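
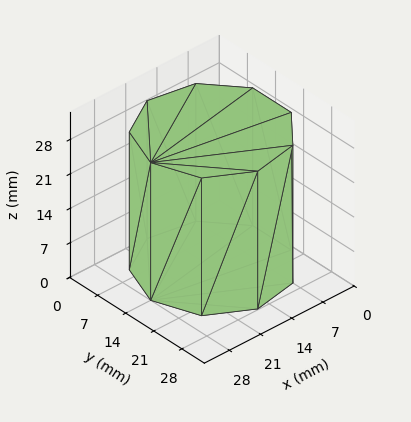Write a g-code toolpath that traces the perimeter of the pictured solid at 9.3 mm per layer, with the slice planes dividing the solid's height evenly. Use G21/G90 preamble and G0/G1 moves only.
Reading the render: the shape is a regular 9-sided prism (a cylinder approximated with 9 flat sides), circumscribed radius ≈ 14 mm, height ≈ 28 mm (dimensions read to the nearest mm from the axis ticks). For the g-code, the solid's height is divided into equal slices at the stated Δz and each level perimeter traced with G1 moves after a G0 lift.

; perimeter-only toolpath
G21 ; units = mm
G90 ; absolute positioning
G28 ; home
; layer 1
G0 Z9.3
G0 X28.0 Y14.0
G1 X24.7 Y23.0
G1 X16.4 Y27.8
G1 X7.0 Y26.1
G1 X0.8 Y18.8
G1 X0.8 Y9.2
G1 X7.0 Y1.9
G1 X16.4 Y0.2
G1 X24.7 Y5.0
G1 X28.0 Y14.0
; layer 2
G0 Z18.7
G0 X28.0 Y14.0
G1 X24.7 Y23.0
G1 X16.4 Y27.8
G1 X7.0 Y26.1
G1 X0.8 Y18.8
G1 X0.8 Y9.2
G1 X7.0 Y1.9
G1 X16.4 Y0.2
G1 X24.7 Y5.0
G1 X28.0 Y14.0
; layer 3
G0 Z28.0
G0 X28.0 Y14.0
G1 X24.7 Y23.0
G1 X16.4 Y27.8
G1 X7.0 Y26.1
G1 X0.8 Y18.8
G1 X0.8 Y9.2
G1 X7.0 Y1.9
G1 X16.4 Y0.2
G1 X24.7 Y5.0
G1 X28.0 Y14.0
M2 ; end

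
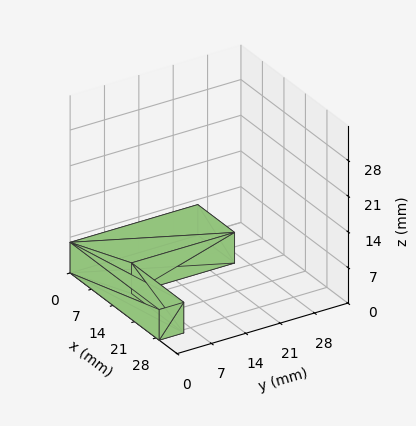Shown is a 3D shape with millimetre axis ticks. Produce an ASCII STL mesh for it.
Reading the render: the shape is an L-shaped prism: outer 29 × 26 mm, arm thicknesses ≈ 5 mm (horizontal) and 12 mm (vertical), extruded 6 mm in z (dimensions read to the nearest mm from the axis ticks). For the STL, each face is triangulated and given an outward normal.

solid part
  facet normal 0.0000 0.0000 -1.0000
    outer loop
      vertex 29.000 5.000 0.000
      vertex 29.000 0.000 0.000
      vertex 0.000 0.000 0.000
    endloop
  endfacet
  facet normal 0.0000 0.0000 -1.0000
    outer loop
      vertex 12.000 5.000 0.000
      vertex 29.000 5.000 0.000
      vertex 0.000 0.000 0.000
    endloop
  endfacet
  facet normal 0.0000 0.0000 -1.0000
    outer loop
      vertex 12.000 26.000 0.000
      vertex 12.000 5.000 0.000
      vertex 0.000 0.000 0.000
    endloop
  endfacet
  facet normal 0.0000 0.0000 -1.0000
    outer loop
      vertex 0.000 26.000 0.000
      vertex 12.000 26.000 0.000
      vertex 0.000 0.000 0.000
    endloop
  endfacet
  facet normal 0.0000 0.0000 1.0000
    outer loop
      vertex 0.000 0.000 6.000
      vertex 29.000 0.000 6.000
      vertex 29.000 5.000 6.000
    endloop
  endfacet
  facet normal 0.0000 0.0000 1.0000
    outer loop
      vertex 0.000 0.000 6.000
      vertex 29.000 5.000 6.000
      vertex 12.000 5.000 6.000
    endloop
  endfacet
  facet normal 0.0000 0.0000 1.0000
    outer loop
      vertex 0.000 0.000 6.000
      vertex 12.000 5.000 6.000
      vertex 12.000 26.000 6.000
    endloop
  endfacet
  facet normal 0.0000 0.0000 1.0000
    outer loop
      vertex 0.000 0.000 6.000
      vertex 12.000 26.000 6.000
      vertex 0.000 26.000 6.000
    endloop
  endfacet
  facet normal 0.0000 -1.0000 0.0000
    outer loop
      vertex 0.000 0.000 0.000
      vertex 29.000 0.000 0.000
      vertex 29.000 0.000 6.000
    endloop
  endfacet
  facet normal 0.0000 -1.0000 0.0000
    outer loop
      vertex 0.000 0.000 0.000
      vertex 29.000 0.000 6.000
      vertex 0.000 0.000 6.000
    endloop
  endfacet
  facet normal 1.0000 0.0000 0.0000
    outer loop
      vertex 29.000 0.000 0.000
      vertex 29.000 5.000 0.000
      vertex 29.000 5.000 6.000
    endloop
  endfacet
  facet normal 1.0000 0.0000 0.0000
    outer loop
      vertex 29.000 0.000 0.000
      vertex 29.000 5.000 6.000
      vertex 29.000 0.000 6.000
    endloop
  endfacet
  facet normal 0.0000 1.0000 0.0000
    outer loop
      vertex 29.000 5.000 0.000
      vertex 12.000 5.000 0.000
      vertex 12.000 5.000 6.000
    endloop
  endfacet
  facet normal 0.0000 1.0000 0.0000
    outer loop
      vertex 29.000 5.000 0.000
      vertex 12.000 5.000 6.000
      vertex 29.000 5.000 6.000
    endloop
  endfacet
  facet normal 1.0000 0.0000 0.0000
    outer loop
      vertex 12.000 5.000 0.000
      vertex 12.000 26.000 0.000
      vertex 12.000 26.000 6.000
    endloop
  endfacet
  facet normal 1.0000 0.0000 0.0000
    outer loop
      vertex 12.000 5.000 0.000
      vertex 12.000 26.000 6.000
      vertex 12.000 5.000 6.000
    endloop
  endfacet
  facet normal 0.0000 1.0000 0.0000
    outer loop
      vertex 12.000 26.000 0.000
      vertex 0.000 26.000 0.000
      vertex 0.000 26.000 6.000
    endloop
  endfacet
  facet normal 0.0000 1.0000 0.0000
    outer loop
      vertex 12.000 26.000 0.000
      vertex 0.000 26.000 6.000
      vertex 12.000 26.000 6.000
    endloop
  endfacet
  facet normal -1.0000 0.0000 0.0000
    outer loop
      vertex 0.000 26.000 0.000
      vertex 0.000 0.000 0.000
      vertex 0.000 0.000 6.000
    endloop
  endfacet
  facet normal -1.0000 0.0000 0.0000
    outer loop
      vertex 0.000 26.000 0.000
      vertex 0.000 0.000 6.000
      vertex 0.000 26.000 6.000
    endloop
  endfacet
endsolid part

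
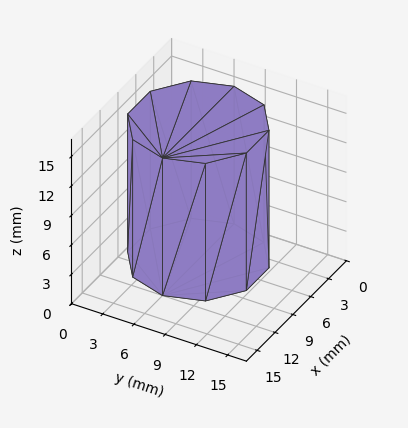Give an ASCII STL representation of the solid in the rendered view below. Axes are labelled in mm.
Reading the render: the shape is a regular 10-sided prism (a cylinder approximated with 10 flat sides), circumscribed radius ≈ 6 mm, height ≈ 14 mm (dimensions read to the nearest mm from the axis ticks). For the STL, each face is triangulated and given an outward normal.

solid part
  facet normal 0.0000 0.0000 -1.0000
    outer loop
      vertex 7.9 11.7 0.0
      vertex 10.9 9.5 0.0
      vertex 12.0 6.0 0.0
    endloop
  endfacet
  facet normal 0.0000 0.0000 -1.0000
    outer loop
      vertex 4.1 11.7 0.0
      vertex 7.9 11.7 0.0
      vertex 12.0 6.0 0.0
    endloop
  endfacet
  facet normal 0.0000 0.0000 -1.0000
    outer loop
      vertex 1.1 9.5 0.0
      vertex 4.1 11.7 0.0
      vertex 12.0 6.0 0.0
    endloop
  endfacet
  facet normal 0.0000 0.0000 -1.0000
    outer loop
      vertex 0.0 6.0 0.0
      vertex 1.1 9.5 0.0
      vertex 12.0 6.0 0.0
    endloop
  endfacet
  facet normal 0.0000 0.0000 -1.0000
    outer loop
      vertex 1.1 2.5 0.0
      vertex 0.0 6.0 0.0
      vertex 12.0 6.0 0.0
    endloop
  endfacet
  facet normal 0.0000 0.0000 -1.0000
    outer loop
      vertex 4.1 0.3 0.0
      vertex 1.1 2.5 0.0
      vertex 12.0 6.0 0.0
    endloop
  endfacet
  facet normal 0.0000 0.0000 -1.0000
    outer loop
      vertex 7.9 0.3 0.0
      vertex 4.1 0.3 0.0
      vertex 12.0 6.0 0.0
    endloop
  endfacet
  facet normal 0.0000 0.0000 -1.0000
    outer loop
      vertex 10.9 2.5 0.0
      vertex 7.9 0.3 0.0
      vertex 12.0 6.0 0.0
    endloop
  endfacet
  facet normal 0.0000 0.0000 1.0000
    outer loop
      vertex 12.0 6.0 14.0
      vertex 10.9 9.5 14.0
      vertex 7.9 11.7 14.0
    endloop
  endfacet
  facet normal 0.0000 0.0000 1.0000
    outer loop
      vertex 12.0 6.0 14.0
      vertex 7.9 11.7 14.0
      vertex 4.1 11.7 14.0
    endloop
  endfacet
  facet normal 0.0000 0.0000 1.0000
    outer loop
      vertex 12.0 6.0 14.0
      vertex 4.1 11.7 14.0
      vertex 1.1 9.5 14.0
    endloop
  endfacet
  facet normal 0.0000 0.0000 1.0000
    outer loop
      vertex 12.0 6.0 14.0
      vertex 1.1 9.5 14.0
      vertex 0.0 6.0 14.0
    endloop
  endfacet
  facet normal 0.0000 0.0000 1.0000
    outer loop
      vertex 12.0 6.0 14.0
      vertex 0.0 6.0 14.0
      vertex 1.1 2.5 14.0
    endloop
  endfacet
  facet normal 0.0000 0.0000 1.0000
    outer loop
      vertex 12.0 6.0 14.0
      vertex 1.1 2.5 14.0
      vertex 4.1 0.3 14.0
    endloop
  endfacet
  facet normal 0.0000 0.0000 1.0000
    outer loop
      vertex 12.0 6.0 14.0
      vertex 4.1 0.3 14.0
      vertex 7.9 0.3 14.0
    endloop
  endfacet
  facet normal 0.0000 0.0000 1.0000
    outer loop
      vertex 12.0 6.0 14.0
      vertex 7.9 0.3 14.0
      vertex 10.9 2.5 14.0
    endloop
  endfacet
  facet normal 0.9540 0.2998 0.0000
    outer loop
      vertex 12.0 6.0 0.0
      vertex 10.9 9.5 0.0
      vertex 10.9 9.5 14.0
    endloop
  endfacet
  facet normal 0.9540 0.2998 0.0000
    outer loop
      vertex 12.0 6.0 0.0
      vertex 10.9 9.5 14.0
      vertex 12.0 6.0 14.0
    endloop
  endfacet
  facet normal 0.5914 0.8064 0.0000
    outer loop
      vertex 10.9 9.5 0.0
      vertex 7.9 11.7 0.0
      vertex 7.9 11.7 14.0
    endloop
  endfacet
  facet normal 0.5914 0.8064 0.0000
    outer loop
      vertex 10.9 9.5 0.0
      vertex 7.9 11.7 14.0
      vertex 10.9 9.5 14.0
    endloop
  endfacet
  facet normal 0.0000 1.0000 0.0000
    outer loop
      vertex 7.9 11.7 0.0
      vertex 4.1 11.7 0.0
      vertex 4.1 11.7 14.0
    endloop
  endfacet
  facet normal 0.0000 1.0000 0.0000
    outer loop
      vertex 7.9 11.7 0.0
      vertex 4.1 11.7 14.0
      vertex 7.9 11.7 14.0
    endloop
  endfacet
  facet normal -0.5914 0.8064 0.0000
    outer loop
      vertex 4.1 11.7 0.0
      vertex 1.1 9.5 0.0
      vertex 1.1 9.5 14.0
    endloop
  endfacet
  facet normal -0.5914 0.8064 0.0000
    outer loop
      vertex 4.1 11.7 0.0
      vertex 1.1 9.5 14.0
      vertex 4.1 11.7 14.0
    endloop
  endfacet
  facet normal -0.9540 0.2998 0.0000
    outer loop
      vertex 1.1 9.5 0.0
      vertex 0.0 6.0 0.0
      vertex 0.0 6.0 14.0
    endloop
  endfacet
  facet normal -0.9540 0.2998 0.0000
    outer loop
      vertex 1.1 9.5 0.0
      vertex 0.0 6.0 14.0
      vertex 1.1 9.5 14.0
    endloop
  endfacet
  facet normal -0.9540 -0.2998 0.0000
    outer loop
      vertex 0.0 6.0 0.0
      vertex 1.1 2.5 0.0
      vertex 1.1 2.5 14.0
    endloop
  endfacet
  facet normal -0.9540 -0.2998 0.0000
    outer loop
      vertex 0.0 6.0 0.0
      vertex 1.1 2.5 14.0
      vertex 0.0 6.0 14.0
    endloop
  endfacet
  facet normal -0.5914 -0.8064 0.0000
    outer loop
      vertex 1.1 2.5 0.0
      vertex 4.1 0.3 0.0
      vertex 4.1 0.3 14.0
    endloop
  endfacet
  facet normal -0.5914 -0.8064 0.0000
    outer loop
      vertex 1.1 2.5 0.0
      vertex 4.1 0.3 14.0
      vertex 1.1 2.5 14.0
    endloop
  endfacet
  facet normal 0.0000 -1.0000 0.0000
    outer loop
      vertex 4.1 0.3 0.0
      vertex 7.9 0.3 0.0
      vertex 7.9 0.3 14.0
    endloop
  endfacet
  facet normal 0.0000 -1.0000 0.0000
    outer loop
      vertex 4.1 0.3 0.0
      vertex 7.9 0.3 14.0
      vertex 4.1 0.3 14.0
    endloop
  endfacet
  facet normal 0.5914 -0.8064 0.0000
    outer loop
      vertex 7.9 0.3 0.0
      vertex 10.9 2.5 0.0
      vertex 10.9 2.5 14.0
    endloop
  endfacet
  facet normal 0.5914 -0.8064 0.0000
    outer loop
      vertex 7.9 0.3 0.0
      vertex 10.9 2.5 14.0
      vertex 7.9 0.3 14.0
    endloop
  endfacet
  facet normal 0.9540 -0.2998 0.0000
    outer loop
      vertex 10.9 2.5 0.0
      vertex 12.0 6.0 0.0
      vertex 12.0 6.0 14.0
    endloop
  endfacet
  facet normal 0.9540 -0.2998 0.0000
    outer loop
      vertex 10.9 2.5 0.0
      vertex 12.0 6.0 14.0
      vertex 10.9 2.5 14.0
    endloop
  endfacet
endsolid part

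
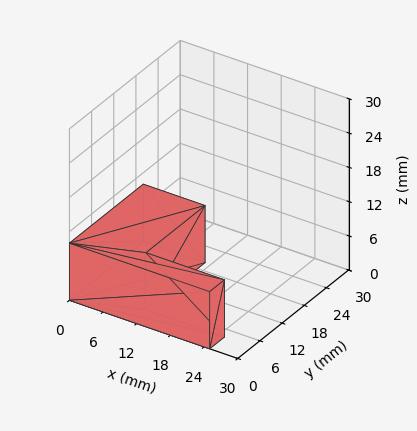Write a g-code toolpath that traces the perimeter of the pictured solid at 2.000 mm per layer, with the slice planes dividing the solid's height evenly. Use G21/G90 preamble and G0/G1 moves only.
Reading the render: the shape is an L-shaped prism: outer 25 × 20 mm, arm thicknesses ≈ 4 mm (horizontal) and 11 mm (vertical), extruded 10 mm in z (dimensions read to the nearest mm from the axis ticks). For the g-code, the solid's height is divided into equal slices at the stated Δz and each level perimeter traced with G1 moves after a G0 lift.

; perimeter-only toolpath
G21 ; units = mm
G90 ; absolute positioning
G28 ; home
; layer 1
G0 Z2.000
G0 X0.000 Y0.000
G1 X25.000 Y0.000
G1 X25.000 Y4.000
G1 X11.000 Y4.000
G1 X11.000 Y20.000
G1 X0.000 Y20.000
G1 X0.000 Y0.000
; layer 2
G0 Z4.000
G0 X0.000 Y0.000
G1 X25.000 Y0.000
G1 X25.000 Y4.000
G1 X11.000 Y4.000
G1 X11.000 Y20.000
G1 X0.000 Y20.000
G1 X0.000 Y0.000
; layer 3
G0 Z6.000
G0 X0.000 Y0.000
G1 X25.000 Y0.000
G1 X25.000 Y4.000
G1 X11.000 Y4.000
G1 X11.000 Y20.000
G1 X0.000 Y20.000
G1 X0.000 Y0.000
; layer 4
G0 Z8.000
G0 X0.000 Y0.000
G1 X25.000 Y0.000
G1 X25.000 Y4.000
G1 X11.000 Y4.000
G1 X11.000 Y20.000
G1 X0.000 Y20.000
G1 X0.000 Y0.000
; layer 5
G0 Z10.000
G0 X0.000 Y0.000
G1 X25.000 Y0.000
G1 X25.000 Y4.000
G1 X11.000 Y4.000
G1 X11.000 Y20.000
G1 X0.000 Y20.000
G1 X0.000 Y0.000
M2 ; end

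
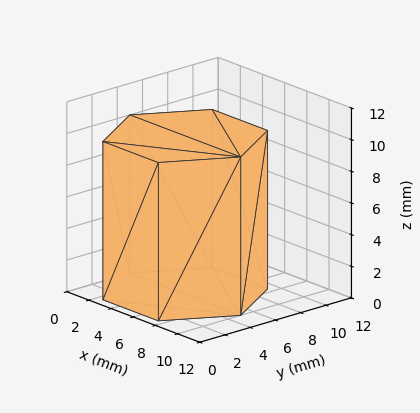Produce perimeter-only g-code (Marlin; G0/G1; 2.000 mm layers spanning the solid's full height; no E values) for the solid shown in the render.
Reading the render: the shape is a regular 6-sided prism (a cylinder approximated with 6 flat sides), circumscribed radius ≈ 5 mm, height ≈ 10 mm (dimensions read to the nearest mm from the axis ticks). For the g-code, the solid's height is divided into equal slices at the stated Δz and each level perimeter traced with G1 moves after a G0 lift.

; perimeter-only toolpath
G21 ; units = mm
G90 ; absolute positioning
G28 ; home
; layer 1
G0 Z2.000
G0 X10.000 Y5.000
G1 X7.500 Y9.330
G1 X2.500 Y9.330
G1 X0.000 Y5.000
G1 X2.500 Y0.670
G1 X7.500 Y0.670
G1 X10.000 Y5.000
; layer 2
G0 Z4.000
G0 X10.000 Y5.000
G1 X7.500 Y9.330
G1 X2.500 Y9.330
G1 X0.000 Y5.000
G1 X2.500 Y0.670
G1 X7.500 Y0.670
G1 X10.000 Y5.000
; layer 3
G0 Z6.000
G0 X10.000 Y5.000
G1 X7.500 Y9.330
G1 X2.500 Y9.330
G1 X0.000 Y5.000
G1 X2.500 Y0.670
G1 X7.500 Y0.670
G1 X10.000 Y5.000
; layer 4
G0 Z8.000
G0 X10.000 Y5.000
G1 X7.500 Y9.330
G1 X2.500 Y9.330
G1 X0.000 Y5.000
G1 X2.500 Y0.670
G1 X7.500 Y0.670
G1 X10.000 Y5.000
; layer 5
G0 Z10.000
G0 X10.000 Y5.000
G1 X7.500 Y9.330
G1 X2.500 Y9.330
G1 X0.000 Y5.000
G1 X2.500 Y0.670
G1 X7.500 Y0.670
G1 X10.000 Y5.000
M2 ; end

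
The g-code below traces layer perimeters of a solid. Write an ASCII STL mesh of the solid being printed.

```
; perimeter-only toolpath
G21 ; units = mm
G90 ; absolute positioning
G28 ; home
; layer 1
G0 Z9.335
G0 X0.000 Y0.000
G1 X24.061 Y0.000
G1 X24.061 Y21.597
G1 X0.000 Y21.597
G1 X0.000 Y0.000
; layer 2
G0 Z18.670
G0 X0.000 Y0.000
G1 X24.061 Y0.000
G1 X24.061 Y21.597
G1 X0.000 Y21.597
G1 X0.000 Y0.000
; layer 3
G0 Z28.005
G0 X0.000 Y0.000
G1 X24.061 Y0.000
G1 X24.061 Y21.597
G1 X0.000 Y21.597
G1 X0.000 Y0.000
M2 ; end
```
solid part
  facet normal 0.0000 0.0000 -1.0000
    outer loop
      vertex 24.061 21.597 0.000
      vertex 24.061 0.000 0.000
      vertex 0.000 0.000 0.000
    endloop
  endfacet
  facet normal 0.0000 0.0000 -1.0000
    outer loop
      vertex 0.000 21.597 0.000
      vertex 24.061 21.597 0.000
      vertex 0.000 0.000 0.000
    endloop
  endfacet
  facet normal 0.0000 0.0000 1.0000
    outer loop
      vertex 0.000 0.000 28.005
      vertex 24.061 0.000 28.005
      vertex 24.061 21.597 28.005
    endloop
  endfacet
  facet normal 0.0000 0.0000 1.0000
    outer loop
      vertex 0.000 0.000 28.005
      vertex 24.061 21.597 28.005
      vertex 0.000 21.597 28.005
    endloop
  endfacet
  facet normal 0.0000 -1.0000 0.0000
    outer loop
      vertex 0.000 0.000 0.000
      vertex 24.061 0.000 0.000
      vertex 24.061 0.000 28.005
    endloop
  endfacet
  facet normal 0.0000 -1.0000 0.0000
    outer loop
      vertex 0.000 0.000 0.000
      vertex 24.061 0.000 28.005
      vertex 0.000 0.000 28.005
    endloop
  endfacet
  facet normal 0.0000 1.0000 0.0000
    outer loop
      vertex 24.061 21.597 28.005
      vertex 24.061 21.597 0.000
      vertex 0.000 21.597 0.000
    endloop
  endfacet
  facet normal 0.0000 1.0000 0.0000
    outer loop
      vertex 0.000 21.597 28.005
      vertex 24.061 21.597 28.005
      vertex 0.000 21.597 0.000
    endloop
  endfacet
  facet normal -1.0000 0.0000 0.0000
    outer loop
      vertex 0.000 21.597 28.005
      vertex 0.000 21.597 0.000
      vertex 0.000 0.000 0.000
    endloop
  endfacet
  facet normal -1.0000 0.0000 0.0000
    outer loop
      vertex 0.000 0.000 28.005
      vertex 0.000 21.597 28.005
      vertex 0.000 0.000 0.000
    endloop
  endfacet
  facet normal 1.0000 0.0000 0.0000
    outer loop
      vertex 24.061 0.000 0.000
      vertex 24.061 21.597 0.000
      vertex 24.061 21.597 28.005
    endloop
  endfacet
  facet normal 1.0000 0.0000 0.0000
    outer loop
      vertex 24.061 0.000 0.000
      vertex 24.061 21.597 28.005
      vertex 24.061 0.000 28.005
    endloop
  endfacet
endsolid part

The G0 Z moves step by Δz≈9.335 mm. Every layer's G1 loop is the same polygon, so the solid is a straight extrusion of it from z=0 to z≈28. Closing with flat bottom and top caps and triangulating gives 12 facets — a rectangular box, roughly 24.1 × 21.6 mm footprint and 28 mm tall.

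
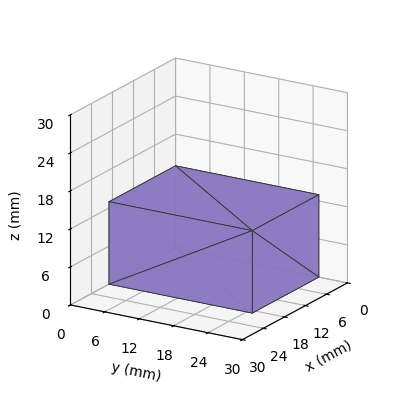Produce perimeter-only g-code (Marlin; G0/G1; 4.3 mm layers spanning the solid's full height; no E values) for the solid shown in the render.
Reading the render: the shape is a rectangular box, roughly 19 × 25 mm footprint and 13 mm tall (dimensions read to the nearest mm from the axis ticks). For the g-code, the solid's height is divided into equal slices at the stated Δz and each level perimeter traced with G1 moves after a G0 lift.

; perimeter-only toolpath
G21 ; units = mm
G90 ; absolute positioning
G28 ; home
; layer 1
G0 Z4.3
G0 X0.0 Y0.0
G1 X19.0 Y0.0
G1 X19.0 Y25.0
G1 X0.0 Y25.0
G1 X0.0 Y0.0
; layer 2
G0 Z8.7
G0 X0.0 Y0.0
G1 X19.0 Y0.0
G1 X19.0 Y25.0
G1 X0.0 Y25.0
G1 X0.0 Y0.0
; layer 3
G0 Z13.0
G0 X0.0 Y0.0
G1 X19.0 Y0.0
G1 X19.0 Y25.0
G1 X0.0 Y25.0
G1 X0.0 Y0.0
M2 ; end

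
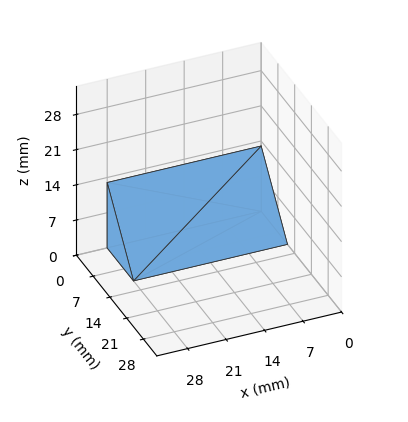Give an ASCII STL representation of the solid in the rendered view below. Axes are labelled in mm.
Reading the render: the shape is a wedge (ramp): 28 × 11 mm base, rising to 13 mm along the y=0 edge and sloping linearly to z=0 at y=11 (dimensions read to the nearest mm from the axis ticks). For the STL, each face is triangulated and given an outward normal.

solid part
  facet normal 0.0000 0.0000 -1.0000
    outer loop
      vertex 28.0 11.0 0.0
      vertex 28.0 0.0 0.0
      vertex 0.0 0.0 0.0
    endloop
  endfacet
  facet normal 0.0000 0.0000 -1.0000
    outer loop
      vertex 0.0 11.0 0.0
      vertex 28.0 11.0 0.0
      vertex 0.0 0.0 0.0
    endloop
  endfacet
  facet normal 0.0000 -1.0000 0.0000
    outer loop
      vertex 0.0 0.0 0.0
      vertex 28.0 0.0 0.0
      vertex 28.0 0.0 13.0
    endloop
  endfacet
  facet normal 0.0000 -1.0000 0.0000
    outer loop
      vertex 0.0 0.0 0.0
      vertex 28.0 0.0 13.0
      vertex 0.0 0.0 13.0
    endloop
  endfacet
  facet normal 0.0000 0.7634 0.6459
    outer loop
      vertex 0.0 0.0 13.0
      vertex 28.0 0.0 13.0
      vertex 28.0 11.0 0.0
    endloop
  endfacet
  facet normal 0.0000 0.7634 0.6459
    outer loop
      vertex 0.0 0.0 13.0
      vertex 28.0 11.0 0.0
      vertex 0.0 11.0 0.0
    endloop
  endfacet
  facet normal -1.0000 0.0000 0.0000
    outer loop
      vertex 0.0 0.0 13.0
      vertex 0.0 11.0 0.0
      vertex 0.0 0.0 0.0
    endloop
  endfacet
  facet normal 1.0000 0.0000 0.0000
    outer loop
      vertex 28.0 0.0 0.0
      vertex 28.0 11.0 0.0
      vertex 28.0 0.0 13.0
    endloop
  endfacet
endsolid part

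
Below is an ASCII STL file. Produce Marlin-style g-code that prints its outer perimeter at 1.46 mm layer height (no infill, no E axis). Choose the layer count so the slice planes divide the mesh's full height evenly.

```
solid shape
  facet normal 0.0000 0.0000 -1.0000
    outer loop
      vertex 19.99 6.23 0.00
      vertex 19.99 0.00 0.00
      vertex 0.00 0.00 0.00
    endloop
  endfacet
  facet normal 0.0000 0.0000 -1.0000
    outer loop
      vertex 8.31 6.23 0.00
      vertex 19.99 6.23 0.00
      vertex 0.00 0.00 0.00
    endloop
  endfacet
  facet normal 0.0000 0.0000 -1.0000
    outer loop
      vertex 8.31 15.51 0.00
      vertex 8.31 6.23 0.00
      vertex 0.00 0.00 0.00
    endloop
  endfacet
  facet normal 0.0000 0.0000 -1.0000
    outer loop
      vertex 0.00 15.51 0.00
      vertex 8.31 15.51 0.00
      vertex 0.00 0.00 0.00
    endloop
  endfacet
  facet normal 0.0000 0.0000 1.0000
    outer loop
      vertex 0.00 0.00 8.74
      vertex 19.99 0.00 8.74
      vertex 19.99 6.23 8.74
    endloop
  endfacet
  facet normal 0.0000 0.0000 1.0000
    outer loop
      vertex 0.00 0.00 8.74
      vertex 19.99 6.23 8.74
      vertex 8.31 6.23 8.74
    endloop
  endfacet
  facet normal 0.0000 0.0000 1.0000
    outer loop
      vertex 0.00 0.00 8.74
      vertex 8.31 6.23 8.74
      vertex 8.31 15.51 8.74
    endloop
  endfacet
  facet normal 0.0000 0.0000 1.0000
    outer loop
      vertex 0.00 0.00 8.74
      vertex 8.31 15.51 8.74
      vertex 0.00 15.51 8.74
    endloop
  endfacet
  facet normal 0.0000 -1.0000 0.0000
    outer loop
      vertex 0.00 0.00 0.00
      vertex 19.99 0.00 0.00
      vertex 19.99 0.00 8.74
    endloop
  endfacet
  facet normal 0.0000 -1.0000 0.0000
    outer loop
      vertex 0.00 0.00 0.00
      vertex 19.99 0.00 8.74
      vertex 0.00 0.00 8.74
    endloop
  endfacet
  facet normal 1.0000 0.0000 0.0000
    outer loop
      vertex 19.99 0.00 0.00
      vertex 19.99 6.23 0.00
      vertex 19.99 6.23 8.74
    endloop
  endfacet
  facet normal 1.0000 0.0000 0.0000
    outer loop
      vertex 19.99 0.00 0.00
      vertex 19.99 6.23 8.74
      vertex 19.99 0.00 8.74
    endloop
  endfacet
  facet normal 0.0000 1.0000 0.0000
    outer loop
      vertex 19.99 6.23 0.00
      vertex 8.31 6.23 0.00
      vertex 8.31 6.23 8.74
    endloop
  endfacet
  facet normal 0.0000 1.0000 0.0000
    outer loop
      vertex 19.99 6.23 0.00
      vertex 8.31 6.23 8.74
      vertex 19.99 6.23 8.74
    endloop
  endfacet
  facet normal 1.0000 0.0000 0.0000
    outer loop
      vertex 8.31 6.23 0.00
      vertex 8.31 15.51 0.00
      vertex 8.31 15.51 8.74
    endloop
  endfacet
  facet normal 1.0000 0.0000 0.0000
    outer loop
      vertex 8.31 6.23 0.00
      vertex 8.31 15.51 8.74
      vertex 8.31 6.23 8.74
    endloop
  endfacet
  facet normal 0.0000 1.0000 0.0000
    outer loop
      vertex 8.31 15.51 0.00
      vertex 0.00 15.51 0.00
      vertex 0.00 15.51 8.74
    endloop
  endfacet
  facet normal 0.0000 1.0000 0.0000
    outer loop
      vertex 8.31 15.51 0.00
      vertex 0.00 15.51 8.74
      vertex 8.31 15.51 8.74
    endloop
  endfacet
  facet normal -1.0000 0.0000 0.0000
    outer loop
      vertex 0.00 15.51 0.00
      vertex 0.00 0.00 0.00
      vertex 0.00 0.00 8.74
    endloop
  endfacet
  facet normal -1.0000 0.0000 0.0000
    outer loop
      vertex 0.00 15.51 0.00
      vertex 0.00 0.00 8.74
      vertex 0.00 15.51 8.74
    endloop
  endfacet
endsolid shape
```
; perimeter-only toolpath
G21 ; units = mm
G90 ; absolute positioning
G28 ; home
; layer 1
G0 Z1.46
G0 X0.00 Y0.00
G1 X19.99 Y0.00
G1 X19.99 Y6.23
G1 X8.31 Y6.23
G1 X8.31 Y15.51
G1 X0.00 Y15.51
G1 X0.00 Y0.00
; layer 2
G0 Z2.91
G0 X0.00 Y0.00
G1 X19.99 Y0.00
G1 X19.99 Y6.23
G1 X8.31 Y6.23
G1 X8.31 Y15.51
G1 X0.00 Y15.51
G1 X0.00 Y0.00
; layer 3
G0 Z4.37
G0 X0.00 Y0.00
G1 X19.99 Y0.00
G1 X19.99 Y6.23
G1 X8.31 Y6.23
G1 X8.31 Y15.51
G1 X0.00 Y15.51
G1 X0.00 Y0.00
; layer 4
G0 Z5.83
G0 X0.00 Y0.00
G1 X19.99 Y0.00
G1 X19.99 Y6.23
G1 X8.31 Y6.23
G1 X8.31 Y15.51
G1 X0.00 Y15.51
G1 X0.00 Y0.00
; layer 5
G0 Z7.28
G0 X0.00 Y0.00
G1 X19.99 Y0.00
G1 X19.99 Y6.23
G1 X8.31 Y6.23
G1 X8.31 Y15.51
G1 X0.00 Y15.51
G1 X0.00 Y0.00
; layer 6
G0 Z8.74
G0 X0.00 Y0.00
G1 X19.99 Y0.00
G1 X19.99 Y6.23
G1 X8.31 Y6.23
G1 X8.31 Y15.51
G1 X0.00 Y15.51
G1 X0.00 Y0.00
M2 ; end

The solid is an L-shaped prism: outer 20 × 15.5 mm, arm thicknesses ≈ 6.23 mm (horizontal) and 8.31 mm (vertical), extruded 8.74 mm in z. Slicing at Δz = 1.46 mm — 6 equal slices spanning the solid's height, so layer i sits at z = i·h/6 — gives 6 non-empty perimeters. Each is a 6-segment closed polygon; G0 lifts to the layer z and rapids to the start vertex, then G1 traces the edges.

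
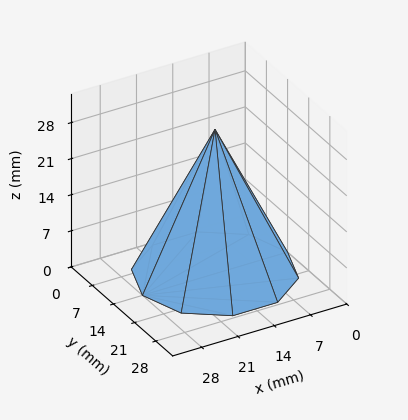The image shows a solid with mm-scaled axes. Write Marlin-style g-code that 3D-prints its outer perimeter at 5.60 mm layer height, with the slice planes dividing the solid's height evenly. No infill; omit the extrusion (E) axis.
Reading the render: the shape is a regular 10-sided pyramid, base circumscribed radius ≈ 14 mm, apex at z ≈ 28 mm (dimensions read to the nearest mm from the axis ticks). For the g-code, the solid's height is divided into equal slices at the stated Δz and each level perimeter traced with G1 moves after a G0 lift.

; perimeter-only toolpath
G21 ; units = mm
G90 ; absolute positioning
G28 ; home
; layer 1
G0 Z5.60
G0 X25.20 Y14.00
G1 X23.06 Y20.58
G1 X17.46 Y24.65
G1 X10.54 Y24.65
G1 X4.94 Y20.58
G1 X2.80 Y14.00
G1 X4.94 Y7.42
G1 X10.54 Y3.35
G1 X17.46 Y3.35
G1 X23.06 Y7.42
G1 X25.20 Y14.00
; layer 2
G0 Z11.20
G0 X22.40 Y14.00
G1 X20.80 Y18.94
G1 X16.60 Y21.99
G1 X11.40 Y21.99
G1 X7.20 Y18.94
G1 X5.60 Y14.00
G1 X7.20 Y9.06
G1 X11.40 Y6.01
G1 X16.60 Y6.01
G1 X20.80 Y9.06
G1 X22.40 Y14.00
; layer 3
G0 Z16.80
G0 X19.60 Y14.00
G1 X18.53 Y17.29
G1 X15.73 Y19.32
G1 X12.27 Y19.32
G1 X9.47 Y17.29
G1 X8.40 Y14.00
G1 X9.47 Y10.71
G1 X12.27 Y8.68
G1 X15.73 Y8.68
G1 X18.53 Y10.71
G1 X19.60 Y14.00
; layer 4
G0 Z22.40
G0 X16.80 Y14.00
G1 X16.27 Y15.65
G1 X14.87 Y16.66
G1 X13.13 Y16.66
G1 X11.73 Y15.65
G1 X11.20 Y14.00
G1 X11.73 Y12.35
G1 X13.13 Y11.34
G1 X14.87 Y11.34
G1 X16.27 Y12.35
G1 X16.80 Y14.00
M2 ; end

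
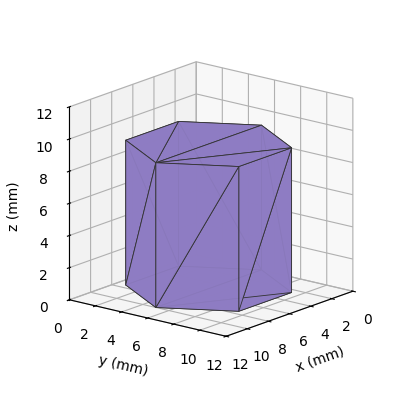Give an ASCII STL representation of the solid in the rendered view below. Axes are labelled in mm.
Reading the render: the shape is a regular 6-sided prism (a cylinder approximated with 6 flat sides), circumscribed radius ≈ 5 mm, height ≈ 9 mm (dimensions read to the nearest mm from the axis ticks). For the STL, each face is triangulated and given an outward normal.

solid part
  facet normal 0.0000 0.0000 -1.0000
    outer loop
      vertex 2.50 9.33 0.00
      vertex 7.50 9.33 0.00
      vertex 10.00 5.00 0.00
    endloop
  endfacet
  facet normal 0.0000 0.0000 -1.0000
    outer loop
      vertex 0.00 5.00 0.00
      vertex 2.50 9.33 0.00
      vertex 10.00 5.00 0.00
    endloop
  endfacet
  facet normal 0.0000 0.0000 -1.0000
    outer loop
      vertex 2.50 0.67 0.00
      vertex 0.00 5.00 0.00
      vertex 10.00 5.00 0.00
    endloop
  endfacet
  facet normal 0.0000 0.0000 -1.0000
    outer loop
      vertex 7.50 0.67 0.00
      vertex 2.50 0.67 0.00
      vertex 10.00 5.00 0.00
    endloop
  endfacet
  facet normal 0.0000 0.0000 1.0000
    outer loop
      vertex 10.00 5.00 9.00
      vertex 7.50 9.33 9.00
      vertex 2.50 9.33 9.00
    endloop
  endfacet
  facet normal 0.0000 0.0000 1.0000
    outer loop
      vertex 10.00 5.00 9.00
      vertex 2.50 9.33 9.00
      vertex 0.00 5.00 9.00
    endloop
  endfacet
  facet normal 0.0000 0.0000 1.0000
    outer loop
      vertex 10.00 5.00 9.00
      vertex 0.00 5.00 9.00
      vertex 2.50 0.67 9.00
    endloop
  endfacet
  facet normal 0.0000 0.0000 1.0000
    outer loop
      vertex 10.00 5.00 9.00
      vertex 2.50 0.67 9.00
      vertex 7.50 0.67 9.00
    endloop
  endfacet
  facet normal 0.8660 0.5000 0.0000
    outer loop
      vertex 10.00 5.00 0.00
      vertex 7.50 9.33 0.00
      vertex 7.50 9.33 9.00
    endloop
  endfacet
  facet normal 0.8660 0.5000 0.0000
    outer loop
      vertex 10.00 5.00 0.00
      vertex 7.50 9.33 9.00
      vertex 10.00 5.00 9.00
    endloop
  endfacet
  facet normal 0.0000 1.0000 0.0000
    outer loop
      vertex 7.50 9.33 0.00
      vertex 2.50 9.33 0.00
      vertex 2.50 9.33 9.00
    endloop
  endfacet
  facet normal 0.0000 1.0000 0.0000
    outer loop
      vertex 7.50 9.33 0.00
      vertex 2.50 9.33 9.00
      vertex 7.50 9.33 9.00
    endloop
  endfacet
  facet normal -0.8660 0.5000 0.0000
    outer loop
      vertex 2.50 9.33 0.00
      vertex 0.00 5.00 0.00
      vertex 0.00 5.00 9.00
    endloop
  endfacet
  facet normal -0.8660 0.5000 0.0000
    outer loop
      vertex 2.50 9.33 0.00
      vertex 0.00 5.00 9.00
      vertex 2.50 9.33 9.00
    endloop
  endfacet
  facet normal -0.8660 -0.5000 0.0000
    outer loop
      vertex 0.00 5.00 0.00
      vertex 2.50 0.67 0.00
      vertex 2.50 0.67 9.00
    endloop
  endfacet
  facet normal -0.8660 -0.5000 0.0000
    outer loop
      vertex 0.00 5.00 0.00
      vertex 2.50 0.67 9.00
      vertex 0.00 5.00 9.00
    endloop
  endfacet
  facet normal 0.0000 -1.0000 0.0000
    outer loop
      vertex 2.50 0.67 0.00
      vertex 7.50 0.67 0.00
      vertex 7.50 0.67 9.00
    endloop
  endfacet
  facet normal 0.0000 -1.0000 0.0000
    outer loop
      vertex 2.50 0.67 0.00
      vertex 7.50 0.67 9.00
      vertex 2.50 0.67 9.00
    endloop
  endfacet
  facet normal 0.8660 -0.5000 0.0000
    outer loop
      vertex 7.50 0.67 0.00
      vertex 10.00 5.00 0.00
      vertex 10.00 5.00 9.00
    endloop
  endfacet
  facet normal 0.8660 -0.5000 0.0000
    outer loop
      vertex 7.50 0.67 0.00
      vertex 10.00 5.00 9.00
      vertex 7.50 0.67 9.00
    endloop
  endfacet
endsolid part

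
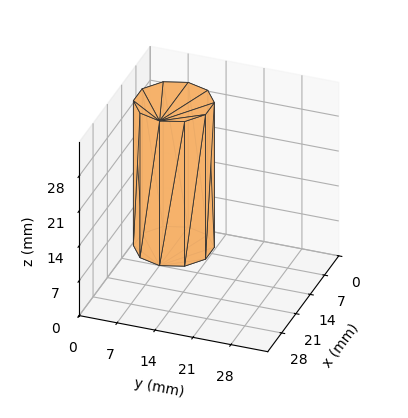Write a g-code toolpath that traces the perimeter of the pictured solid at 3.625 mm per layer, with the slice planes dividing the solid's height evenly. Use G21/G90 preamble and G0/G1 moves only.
Reading the render: the shape is a regular 10-sided prism (a cylinder approximated with 10 flat sides), circumscribed radius ≈ 7 mm, height ≈ 29 mm (dimensions read to the nearest mm from the axis ticks). For the g-code, the solid's height is divided into equal slices at the stated Δz and each level perimeter traced with G1 moves after a G0 lift.

; perimeter-only toolpath
G21 ; units = mm
G90 ; absolute positioning
G28 ; home
; layer 1
G0 Z3.625
G0 X14.000 Y7.000
G1 X12.663 Y11.114
G1 X9.163 Y13.657
G1 X4.837 Y13.657
G1 X1.337 Y11.114
G1 X0.000 Y7.000
G1 X1.337 Y2.886
G1 X4.837 Y0.343
G1 X9.163 Y0.343
G1 X12.663 Y2.886
G1 X14.000 Y7.000
; layer 2
G0 Z7.250
G0 X14.000 Y7.000
G1 X12.663 Y11.114
G1 X9.163 Y13.657
G1 X4.837 Y13.657
G1 X1.337 Y11.114
G1 X0.000 Y7.000
G1 X1.337 Y2.886
G1 X4.837 Y0.343
G1 X9.163 Y0.343
G1 X12.663 Y2.886
G1 X14.000 Y7.000
; layer 3
G0 Z10.875
G0 X14.000 Y7.000
G1 X12.663 Y11.114
G1 X9.163 Y13.657
G1 X4.837 Y13.657
G1 X1.337 Y11.114
G1 X0.000 Y7.000
G1 X1.337 Y2.886
G1 X4.837 Y0.343
G1 X9.163 Y0.343
G1 X12.663 Y2.886
G1 X14.000 Y7.000
; layer 4
G0 Z14.500
G0 X14.000 Y7.000
G1 X12.663 Y11.114
G1 X9.163 Y13.657
G1 X4.837 Y13.657
G1 X1.337 Y11.114
G1 X0.000 Y7.000
G1 X1.337 Y2.886
G1 X4.837 Y0.343
G1 X9.163 Y0.343
G1 X12.663 Y2.886
G1 X14.000 Y7.000
; layer 5
G0 Z18.125
G0 X14.000 Y7.000
G1 X12.663 Y11.114
G1 X9.163 Y13.657
G1 X4.837 Y13.657
G1 X1.337 Y11.114
G1 X0.000 Y7.000
G1 X1.337 Y2.886
G1 X4.837 Y0.343
G1 X9.163 Y0.343
G1 X12.663 Y2.886
G1 X14.000 Y7.000
; layer 6
G0 Z21.750
G0 X14.000 Y7.000
G1 X12.663 Y11.114
G1 X9.163 Y13.657
G1 X4.837 Y13.657
G1 X1.337 Y11.114
G1 X0.000 Y7.000
G1 X1.337 Y2.886
G1 X4.837 Y0.343
G1 X9.163 Y0.343
G1 X12.663 Y2.886
G1 X14.000 Y7.000
; layer 7
G0 Z25.375
G0 X14.000 Y7.000
G1 X12.663 Y11.114
G1 X9.163 Y13.657
G1 X4.837 Y13.657
G1 X1.337 Y11.114
G1 X0.000 Y7.000
G1 X1.337 Y2.886
G1 X4.837 Y0.343
G1 X9.163 Y0.343
G1 X12.663 Y2.886
G1 X14.000 Y7.000
; layer 8
G0 Z29.000
G0 X14.000 Y7.000
G1 X12.663 Y11.114
G1 X9.163 Y13.657
G1 X4.837 Y13.657
G1 X1.337 Y11.114
G1 X0.000 Y7.000
G1 X1.337 Y2.886
G1 X4.837 Y0.343
G1 X9.163 Y0.343
G1 X12.663 Y2.886
G1 X14.000 Y7.000
M2 ; end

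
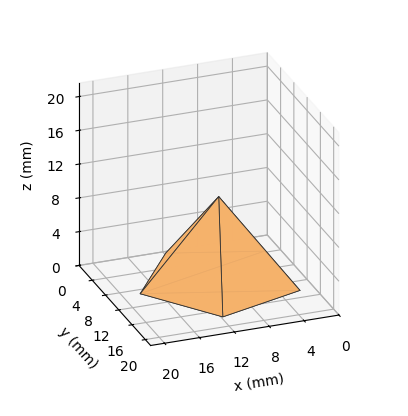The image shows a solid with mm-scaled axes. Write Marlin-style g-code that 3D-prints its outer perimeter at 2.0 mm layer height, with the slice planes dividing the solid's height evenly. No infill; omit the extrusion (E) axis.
Reading the render: the shape is a regular 5-sided pyramid, base circumscribed radius ≈ 9 mm, apex at z ≈ 10 mm (dimensions read to the nearest mm from the axis ticks). For the g-code, the solid's height is divided into equal slices at the stated Δz and each level perimeter traced with G1 moves after a G0 lift.

; perimeter-only toolpath
G21 ; units = mm
G90 ; absolute positioning
G28 ; home
; layer 1
G0 Z2.0
G0 X16.2 Y9.0
G1 X11.2 Y15.9
G1 X3.2 Y13.2
G1 X3.2 Y4.8
G1 X11.2 Y2.1
G1 X16.2 Y9.0
; layer 2
G0 Z4.0
G0 X14.4 Y9.0
G1 X10.7 Y14.2
G1 X4.6 Y12.2
G1 X4.6 Y5.8
G1 X10.7 Y3.8
G1 X14.4 Y9.0
; layer 3
G0 Z6.0
G0 X12.6 Y9.0
G1 X10.1 Y12.4
G1 X6.1 Y11.1
G1 X6.1 Y6.9
G1 X10.1 Y5.6
G1 X12.6 Y9.0
; layer 4
G0 Z8.0
G0 X10.8 Y9.0
G1 X9.6 Y10.7
G1 X7.5 Y10.1
G1 X7.5 Y7.9
G1 X9.6 Y7.3
G1 X10.8 Y9.0
M2 ; end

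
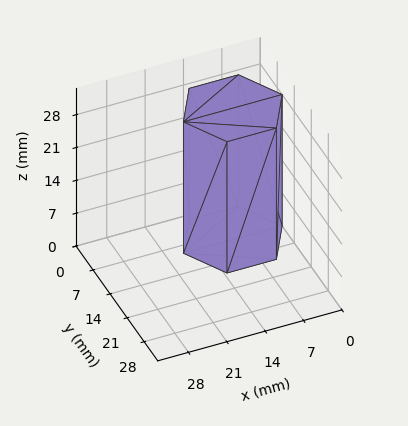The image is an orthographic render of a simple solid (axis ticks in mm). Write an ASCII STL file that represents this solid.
Reading the render: the shape is a regular 6-sided prism (a cylinder approximated with 6 flat sides), circumscribed radius ≈ 9 mm, height ≈ 28 mm (dimensions read to the nearest mm from the axis ticks). For the STL, each face is triangulated and given an outward normal.

solid part
  facet normal 0.0000 0.0000 -1.0000
    outer loop
      vertex 4.50 16.79 0.00
      vertex 13.50 16.79 0.00
      vertex 18.00 9.00 0.00
    endloop
  endfacet
  facet normal 0.0000 0.0000 -1.0000
    outer loop
      vertex 0.00 9.00 0.00
      vertex 4.50 16.79 0.00
      vertex 18.00 9.00 0.00
    endloop
  endfacet
  facet normal 0.0000 0.0000 -1.0000
    outer loop
      vertex 4.50 1.21 0.00
      vertex 0.00 9.00 0.00
      vertex 18.00 9.00 0.00
    endloop
  endfacet
  facet normal 0.0000 0.0000 -1.0000
    outer loop
      vertex 13.50 1.21 0.00
      vertex 4.50 1.21 0.00
      vertex 18.00 9.00 0.00
    endloop
  endfacet
  facet normal 0.0000 0.0000 1.0000
    outer loop
      vertex 18.00 9.00 28.00
      vertex 13.50 16.79 28.00
      vertex 4.50 16.79 28.00
    endloop
  endfacet
  facet normal 0.0000 0.0000 1.0000
    outer loop
      vertex 18.00 9.00 28.00
      vertex 4.50 16.79 28.00
      vertex 0.00 9.00 28.00
    endloop
  endfacet
  facet normal 0.0000 0.0000 1.0000
    outer loop
      vertex 18.00 9.00 28.00
      vertex 0.00 9.00 28.00
      vertex 4.50 1.21 28.00
    endloop
  endfacet
  facet normal 0.0000 0.0000 1.0000
    outer loop
      vertex 18.00 9.00 28.00
      vertex 4.50 1.21 28.00
      vertex 13.50 1.21 28.00
    endloop
  endfacet
  facet normal 0.8659 0.5002 0.0000
    outer loop
      vertex 18.00 9.00 0.00
      vertex 13.50 16.79 0.00
      vertex 13.50 16.79 28.00
    endloop
  endfacet
  facet normal 0.8659 0.5002 0.0000
    outer loop
      vertex 18.00 9.00 0.00
      vertex 13.50 16.79 28.00
      vertex 18.00 9.00 28.00
    endloop
  endfacet
  facet normal 0.0000 1.0000 0.0000
    outer loop
      vertex 13.50 16.79 0.00
      vertex 4.50 16.79 0.00
      vertex 4.50 16.79 28.00
    endloop
  endfacet
  facet normal 0.0000 1.0000 0.0000
    outer loop
      vertex 13.50 16.79 0.00
      vertex 4.50 16.79 28.00
      vertex 13.50 16.79 28.00
    endloop
  endfacet
  facet normal -0.8659 0.5002 0.0000
    outer loop
      vertex 4.50 16.79 0.00
      vertex 0.00 9.00 0.00
      vertex 0.00 9.00 28.00
    endloop
  endfacet
  facet normal -0.8659 0.5002 0.0000
    outer loop
      vertex 4.50 16.79 0.00
      vertex 0.00 9.00 28.00
      vertex 4.50 16.79 28.00
    endloop
  endfacet
  facet normal -0.8659 -0.5002 0.0000
    outer loop
      vertex 0.00 9.00 0.00
      vertex 4.50 1.21 0.00
      vertex 4.50 1.21 28.00
    endloop
  endfacet
  facet normal -0.8659 -0.5002 0.0000
    outer loop
      vertex 0.00 9.00 0.00
      vertex 4.50 1.21 28.00
      vertex 0.00 9.00 28.00
    endloop
  endfacet
  facet normal 0.0000 -1.0000 0.0000
    outer loop
      vertex 4.50 1.21 0.00
      vertex 13.50 1.21 0.00
      vertex 13.50 1.21 28.00
    endloop
  endfacet
  facet normal 0.0000 -1.0000 0.0000
    outer loop
      vertex 4.50 1.21 0.00
      vertex 13.50 1.21 28.00
      vertex 4.50 1.21 28.00
    endloop
  endfacet
  facet normal 0.8659 -0.5002 0.0000
    outer loop
      vertex 13.50 1.21 0.00
      vertex 18.00 9.00 0.00
      vertex 18.00 9.00 28.00
    endloop
  endfacet
  facet normal 0.8659 -0.5002 0.0000
    outer loop
      vertex 13.50 1.21 0.00
      vertex 18.00 9.00 28.00
      vertex 13.50 1.21 28.00
    endloop
  endfacet
endsolid part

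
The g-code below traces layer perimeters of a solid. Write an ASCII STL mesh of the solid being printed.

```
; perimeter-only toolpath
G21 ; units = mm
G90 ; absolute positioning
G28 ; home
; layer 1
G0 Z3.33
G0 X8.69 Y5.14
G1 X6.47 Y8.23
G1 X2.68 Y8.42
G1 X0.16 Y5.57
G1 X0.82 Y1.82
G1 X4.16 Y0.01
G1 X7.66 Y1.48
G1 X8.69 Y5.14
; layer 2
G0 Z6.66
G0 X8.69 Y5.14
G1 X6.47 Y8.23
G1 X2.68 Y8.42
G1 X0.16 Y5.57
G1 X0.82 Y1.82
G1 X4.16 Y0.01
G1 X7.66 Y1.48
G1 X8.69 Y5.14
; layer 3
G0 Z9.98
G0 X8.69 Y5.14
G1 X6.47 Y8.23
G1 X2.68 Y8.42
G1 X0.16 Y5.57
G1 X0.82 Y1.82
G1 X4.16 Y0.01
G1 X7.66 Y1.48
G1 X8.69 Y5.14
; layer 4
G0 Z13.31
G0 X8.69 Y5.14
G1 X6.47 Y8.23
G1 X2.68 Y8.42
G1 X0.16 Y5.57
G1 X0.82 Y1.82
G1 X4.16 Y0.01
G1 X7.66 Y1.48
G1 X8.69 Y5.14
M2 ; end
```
solid part
  facet normal 0.0000 0.0000 -1.0000
    outer loop
      vertex 2.68 8.42 0.00
      vertex 6.47 8.23 0.00
      vertex 8.69 5.14 0.00
    endloop
  endfacet
  facet normal 0.0000 0.0000 -1.0000
    outer loop
      vertex 0.16 5.57 0.00
      vertex 2.68 8.42 0.00
      vertex 8.69 5.14 0.00
    endloop
  endfacet
  facet normal 0.0000 0.0000 -1.0000
    outer loop
      vertex 0.82 1.82 0.00
      vertex 0.16 5.57 0.00
      vertex 8.69 5.14 0.00
    endloop
  endfacet
  facet normal 0.0000 0.0000 -1.0000
    outer loop
      vertex 4.16 0.01 0.00
      vertex 0.82 1.82 0.00
      vertex 8.69 5.14 0.00
    endloop
  endfacet
  facet normal 0.0000 0.0000 -1.0000
    outer loop
      vertex 7.66 1.48 0.00
      vertex 4.16 0.01 0.00
      vertex 8.69 5.14 0.00
    endloop
  endfacet
  facet normal 0.0000 0.0000 1.0000
    outer loop
      vertex 8.69 5.14 13.31
      vertex 6.47 8.23 13.31
      vertex 2.68 8.42 13.31
    endloop
  endfacet
  facet normal 0.0000 0.0000 1.0000
    outer loop
      vertex 8.69 5.14 13.31
      vertex 2.68 8.42 13.31
      vertex 0.16 5.57 13.31
    endloop
  endfacet
  facet normal 0.0000 0.0000 1.0000
    outer loop
      vertex 8.69 5.14 13.31
      vertex 0.16 5.57 13.31
      vertex 0.82 1.82 13.31
    endloop
  endfacet
  facet normal 0.0000 0.0000 1.0000
    outer loop
      vertex 8.69 5.14 13.31
      vertex 0.82 1.82 13.31
      vertex 4.16 0.01 13.31
    endloop
  endfacet
  facet normal 0.0000 0.0000 1.0000
    outer loop
      vertex 8.69 5.14 13.31
      vertex 4.16 0.01 13.31
      vertex 7.66 1.48 13.31
    endloop
  endfacet
  facet normal 0.8121 0.5835 0.0000
    outer loop
      vertex 8.69 5.14 0.00
      vertex 6.47 8.23 0.00
      vertex 6.47 8.23 13.31
    endloop
  endfacet
  facet normal 0.8121 0.5835 0.0000
    outer loop
      vertex 8.69 5.14 0.00
      vertex 6.47 8.23 13.31
      vertex 8.69 5.14 13.31
    endloop
  endfacet
  facet normal 0.0501 0.9987 0.0000
    outer loop
      vertex 6.47 8.23 0.00
      vertex 2.68 8.42 0.00
      vertex 2.68 8.42 13.31
    endloop
  endfacet
  facet normal 0.0501 0.9987 0.0000
    outer loop
      vertex 6.47 8.23 0.00
      vertex 2.68 8.42 13.31
      vertex 6.47 8.23 13.31
    endloop
  endfacet
  facet normal -0.7491 0.6624 0.0000
    outer loop
      vertex 2.68 8.42 0.00
      vertex 0.16 5.57 0.00
      vertex 0.16 5.57 13.31
    endloop
  endfacet
  facet normal -0.7491 0.6624 0.0000
    outer loop
      vertex 2.68 8.42 0.00
      vertex 0.16 5.57 13.31
      vertex 2.68 8.42 13.31
    endloop
  endfacet
  facet normal -0.9849 -0.1733 0.0000
    outer loop
      vertex 0.16 5.57 0.00
      vertex 0.82 1.82 0.00
      vertex 0.82 1.82 13.31
    endloop
  endfacet
  facet normal -0.9849 -0.1733 0.0000
    outer loop
      vertex 0.16 5.57 0.00
      vertex 0.82 1.82 13.31
      vertex 0.16 5.57 13.31
    endloop
  endfacet
  facet normal -0.4765 -0.8792 0.0000
    outer loop
      vertex 0.82 1.82 0.00
      vertex 4.16 0.01 0.00
      vertex 4.16 0.01 13.31
    endloop
  endfacet
  facet normal -0.4765 -0.8792 0.0000
    outer loop
      vertex 0.82 1.82 0.00
      vertex 4.16 0.01 13.31
      vertex 0.82 1.82 13.31
    endloop
  endfacet
  facet normal 0.3872 -0.9220 0.0000
    outer loop
      vertex 4.16 0.01 0.00
      vertex 7.66 1.48 0.00
      vertex 7.66 1.48 13.31
    endloop
  endfacet
  facet normal 0.3872 -0.9220 0.0000
    outer loop
      vertex 4.16 0.01 0.00
      vertex 7.66 1.48 13.31
      vertex 4.16 0.01 13.31
    endloop
  endfacet
  facet normal 0.9626 -0.2709 0.0000
    outer loop
      vertex 7.66 1.48 0.00
      vertex 8.69 5.14 0.00
      vertex 8.69 5.14 13.31
    endloop
  endfacet
  facet normal 0.9626 -0.2709 0.0000
    outer loop
      vertex 7.66 1.48 0.00
      vertex 8.69 5.14 13.31
      vertex 7.66 1.48 13.31
    endloop
  endfacet
endsolid part

The G0 Z moves step by Δz≈3.33 mm. Every layer's G1 loop is the same polygon, so the solid is a straight extrusion of it from z=0 to z≈13.3. Closing with flat bottom and top caps and triangulating gives 24 facets — a regular 7-sided prism (a cylinder approximated with 7 flat sides), circumscribed radius ≈ 4.38 mm, height ≈ 13.3 mm.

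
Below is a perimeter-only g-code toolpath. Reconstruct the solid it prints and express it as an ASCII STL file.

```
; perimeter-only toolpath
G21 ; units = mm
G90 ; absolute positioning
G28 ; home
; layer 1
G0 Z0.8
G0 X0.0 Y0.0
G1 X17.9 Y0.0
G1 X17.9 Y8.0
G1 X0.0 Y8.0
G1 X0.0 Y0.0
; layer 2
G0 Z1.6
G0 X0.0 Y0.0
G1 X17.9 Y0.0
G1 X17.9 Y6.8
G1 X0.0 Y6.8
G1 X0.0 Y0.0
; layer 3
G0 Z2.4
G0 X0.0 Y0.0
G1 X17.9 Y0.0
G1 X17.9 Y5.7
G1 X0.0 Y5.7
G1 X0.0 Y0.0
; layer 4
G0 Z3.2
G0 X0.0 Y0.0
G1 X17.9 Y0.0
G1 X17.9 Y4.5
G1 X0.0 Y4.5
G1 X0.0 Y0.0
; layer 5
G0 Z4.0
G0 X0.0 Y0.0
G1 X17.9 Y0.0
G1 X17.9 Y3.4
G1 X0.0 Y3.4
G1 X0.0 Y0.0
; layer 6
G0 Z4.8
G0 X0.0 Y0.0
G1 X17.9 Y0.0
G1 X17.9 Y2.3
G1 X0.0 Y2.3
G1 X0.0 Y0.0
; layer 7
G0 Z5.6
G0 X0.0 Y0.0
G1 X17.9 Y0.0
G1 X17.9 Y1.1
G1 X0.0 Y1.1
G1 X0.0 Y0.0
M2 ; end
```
solid part
  facet normal 0.0000 0.0000 -1.0000
    outer loop
      vertex 17.9 9.1 0.0
      vertex 17.9 0.0 0.0
      vertex 0.0 0.0 0.0
    endloop
  endfacet
  facet normal 0.0000 0.0000 -1.0000
    outer loop
      vertex 0.0 9.1 0.0
      vertex 17.9 9.1 0.0
      vertex 0.0 0.0 0.0
    endloop
  endfacet
  facet normal 0.0000 -1.0000 0.0000
    outer loop
      vertex 0.0 0.0 0.0
      vertex 17.9 0.0 0.0
      vertex 17.9 0.0 6.4
    endloop
  endfacet
  facet normal 0.0000 -1.0000 0.0000
    outer loop
      vertex 0.0 0.0 0.0
      vertex 17.9 0.0 6.4
      vertex 0.0 0.0 6.4
    endloop
  endfacet
  facet normal 0.0000 0.5753 0.8180
    outer loop
      vertex 0.0 0.0 6.4
      vertex 17.9 0.0 6.4
      vertex 17.9 9.1 0.0
    endloop
  endfacet
  facet normal 0.0000 0.5753 0.8180
    outer loop
      vertex 0.0 0.0 6.4
      vertex 17.9 9.1 0.0
      vertex 0.0 9.1 0.0
    endloop
  endfacet
  facet normal -1.0000 0.0000 0.0000
    outer loop
      vertex 0.0 0.0 6.4
      vertex 0.0 9.1 0.0
      vertex 0.0 0.0 0.0
    endloop
  endfacet
  facet normal 1.0000 0.0000 0.0000
    outer loop
      vertex 17.9 0.0 0.0
      vertex 17.9 9.1 0.0
      vertex 17.9 0.0 6.4
    endloop
  endfacet
endsolid part

The G0 Z moves step by Δz≈0.8 mm. The G1 loops shrink linearly with z, so the solid tapers from its base footprint up to z≈6.4. Closing with a flat bottom cap and the tapered top and triangulating gives 8 facets — a wedge (ramp): 17.9 × 9.1 mm base, rising to 6.4 mm along the y=0 edge and sloping linearly to z=0 at y=9.1.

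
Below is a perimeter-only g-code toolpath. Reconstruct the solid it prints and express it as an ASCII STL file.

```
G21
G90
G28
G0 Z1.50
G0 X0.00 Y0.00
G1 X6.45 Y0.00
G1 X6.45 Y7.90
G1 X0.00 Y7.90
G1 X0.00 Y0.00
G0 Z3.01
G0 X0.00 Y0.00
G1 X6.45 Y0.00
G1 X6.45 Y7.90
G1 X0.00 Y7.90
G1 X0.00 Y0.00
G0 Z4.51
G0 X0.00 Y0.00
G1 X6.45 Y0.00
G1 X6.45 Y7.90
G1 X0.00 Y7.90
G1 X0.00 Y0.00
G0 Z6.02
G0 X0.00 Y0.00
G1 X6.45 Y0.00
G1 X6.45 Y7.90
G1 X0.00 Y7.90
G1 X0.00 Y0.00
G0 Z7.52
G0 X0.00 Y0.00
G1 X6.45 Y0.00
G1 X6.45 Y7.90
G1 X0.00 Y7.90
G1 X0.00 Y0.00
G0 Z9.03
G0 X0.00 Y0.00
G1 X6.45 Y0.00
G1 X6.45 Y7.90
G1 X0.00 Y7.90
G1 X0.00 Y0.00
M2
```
solid part
  facet normal 0.0000 0.0000 -1.0000
    outer loop
      vertex 6.45 7.90 0.00
      vertex 6.45 0.00 0.00
      vertex 0.00 0.00 0.00
    endloop
  endfacet
  facet normal 0.0000 0.0000 -1.0000
    outer loop
      vertex 0.00 7.90 0.00
      vertex 6.45 7.90 0.00
      vertex 0.00 0.00 0.00
    endloop
  endfacet
  facet normal 0.0000 0.0000 1.0000
    outer loop
      vertex 0.00 0.00 9.03
      vertex 6.45 0.00 9.03
      vertex 6.45 7.90 9.03
    endloop
  endfacet
  facet normal 0.0000 0.0000 1.0000
    outer loop
      vertex 0.00 0.00 9.03
      vertex 6.45 7.90 9.03
      vertex 0.00 7.90 9.03
    endloop
  endfacet
  facet normal 0.0000 -1.0000 0.0000
    outer loop
      vertex 0.00 0.00 0.00
      vertex 6.45 0.00 0.00
      vertex 6.45 0.00 9.03
    endloop
  endfacet
  facet normal 0.0000 -1.0000 0.0000
    outer loop
      vertex 0.00 0.00 0.00
      vertex 6.45 0.00 9.03
      vertex 0.00 0.00 9.03
    endloop
  endfacet
  facet normal 0.0000 1.0000 0.0000
    outer loop
      vertex 6.45 7.90 9.03
      vertex 6.45 7.90 0.00
      vertex 0.00 7.90 0.00
    endloop
  endfacet
  facet normal 0.0000 1.0000 0.0000
    outer loop
      vertex 0.00 7.90 9.03
      vertex 6.45 7.90 9.03
      vertex 0.00 7.90 0.00
    endloop
  endfacet
  facet normal -1.0000 0.0000 0.0000
    outer loop
      vertex 0.00 7.90 9.03
      vertex 0.00 7.90 0.00
      vertex 0.00 0.00 0.00
    endloop
  endfacet
  facet normal -1.0000 0.0000 0.0000
    outer loop
      vertex 0.00 0.00 9.03
      vertex 0.00 7.90 9.03
      vertex 0.00 0.00 0.00
    endloop
  endfacet
  facet normal 1.0000 0.0000 0.0000
    outer loop
      vertex 6.45 0.00 0.00
      vertex 6.45 7.90 0.00
      vertex 6.45 7.90 9.03
    endloop
  endfacet
  facet normal 1.0000 0.0000 0.0000
    outer loop
      vertex 6.45 0.00 0.00
      vertex 6.45 7.90 9.03
      vertex 6.45 0.00 9.03
    endloop
  endfacet
endsolid part

The G0 Z moves step by Δz≈1.50 mm. Every layer's G1 loop is the same polygon, so the solid is a straight extrusion of it from z=0 to z≈9.03. Closing with flat bottom and top caps and triangulating gives 12 facets — a rectangular box, roughly 6.45 × 7.9 mm footprint and 9.03 mm tall.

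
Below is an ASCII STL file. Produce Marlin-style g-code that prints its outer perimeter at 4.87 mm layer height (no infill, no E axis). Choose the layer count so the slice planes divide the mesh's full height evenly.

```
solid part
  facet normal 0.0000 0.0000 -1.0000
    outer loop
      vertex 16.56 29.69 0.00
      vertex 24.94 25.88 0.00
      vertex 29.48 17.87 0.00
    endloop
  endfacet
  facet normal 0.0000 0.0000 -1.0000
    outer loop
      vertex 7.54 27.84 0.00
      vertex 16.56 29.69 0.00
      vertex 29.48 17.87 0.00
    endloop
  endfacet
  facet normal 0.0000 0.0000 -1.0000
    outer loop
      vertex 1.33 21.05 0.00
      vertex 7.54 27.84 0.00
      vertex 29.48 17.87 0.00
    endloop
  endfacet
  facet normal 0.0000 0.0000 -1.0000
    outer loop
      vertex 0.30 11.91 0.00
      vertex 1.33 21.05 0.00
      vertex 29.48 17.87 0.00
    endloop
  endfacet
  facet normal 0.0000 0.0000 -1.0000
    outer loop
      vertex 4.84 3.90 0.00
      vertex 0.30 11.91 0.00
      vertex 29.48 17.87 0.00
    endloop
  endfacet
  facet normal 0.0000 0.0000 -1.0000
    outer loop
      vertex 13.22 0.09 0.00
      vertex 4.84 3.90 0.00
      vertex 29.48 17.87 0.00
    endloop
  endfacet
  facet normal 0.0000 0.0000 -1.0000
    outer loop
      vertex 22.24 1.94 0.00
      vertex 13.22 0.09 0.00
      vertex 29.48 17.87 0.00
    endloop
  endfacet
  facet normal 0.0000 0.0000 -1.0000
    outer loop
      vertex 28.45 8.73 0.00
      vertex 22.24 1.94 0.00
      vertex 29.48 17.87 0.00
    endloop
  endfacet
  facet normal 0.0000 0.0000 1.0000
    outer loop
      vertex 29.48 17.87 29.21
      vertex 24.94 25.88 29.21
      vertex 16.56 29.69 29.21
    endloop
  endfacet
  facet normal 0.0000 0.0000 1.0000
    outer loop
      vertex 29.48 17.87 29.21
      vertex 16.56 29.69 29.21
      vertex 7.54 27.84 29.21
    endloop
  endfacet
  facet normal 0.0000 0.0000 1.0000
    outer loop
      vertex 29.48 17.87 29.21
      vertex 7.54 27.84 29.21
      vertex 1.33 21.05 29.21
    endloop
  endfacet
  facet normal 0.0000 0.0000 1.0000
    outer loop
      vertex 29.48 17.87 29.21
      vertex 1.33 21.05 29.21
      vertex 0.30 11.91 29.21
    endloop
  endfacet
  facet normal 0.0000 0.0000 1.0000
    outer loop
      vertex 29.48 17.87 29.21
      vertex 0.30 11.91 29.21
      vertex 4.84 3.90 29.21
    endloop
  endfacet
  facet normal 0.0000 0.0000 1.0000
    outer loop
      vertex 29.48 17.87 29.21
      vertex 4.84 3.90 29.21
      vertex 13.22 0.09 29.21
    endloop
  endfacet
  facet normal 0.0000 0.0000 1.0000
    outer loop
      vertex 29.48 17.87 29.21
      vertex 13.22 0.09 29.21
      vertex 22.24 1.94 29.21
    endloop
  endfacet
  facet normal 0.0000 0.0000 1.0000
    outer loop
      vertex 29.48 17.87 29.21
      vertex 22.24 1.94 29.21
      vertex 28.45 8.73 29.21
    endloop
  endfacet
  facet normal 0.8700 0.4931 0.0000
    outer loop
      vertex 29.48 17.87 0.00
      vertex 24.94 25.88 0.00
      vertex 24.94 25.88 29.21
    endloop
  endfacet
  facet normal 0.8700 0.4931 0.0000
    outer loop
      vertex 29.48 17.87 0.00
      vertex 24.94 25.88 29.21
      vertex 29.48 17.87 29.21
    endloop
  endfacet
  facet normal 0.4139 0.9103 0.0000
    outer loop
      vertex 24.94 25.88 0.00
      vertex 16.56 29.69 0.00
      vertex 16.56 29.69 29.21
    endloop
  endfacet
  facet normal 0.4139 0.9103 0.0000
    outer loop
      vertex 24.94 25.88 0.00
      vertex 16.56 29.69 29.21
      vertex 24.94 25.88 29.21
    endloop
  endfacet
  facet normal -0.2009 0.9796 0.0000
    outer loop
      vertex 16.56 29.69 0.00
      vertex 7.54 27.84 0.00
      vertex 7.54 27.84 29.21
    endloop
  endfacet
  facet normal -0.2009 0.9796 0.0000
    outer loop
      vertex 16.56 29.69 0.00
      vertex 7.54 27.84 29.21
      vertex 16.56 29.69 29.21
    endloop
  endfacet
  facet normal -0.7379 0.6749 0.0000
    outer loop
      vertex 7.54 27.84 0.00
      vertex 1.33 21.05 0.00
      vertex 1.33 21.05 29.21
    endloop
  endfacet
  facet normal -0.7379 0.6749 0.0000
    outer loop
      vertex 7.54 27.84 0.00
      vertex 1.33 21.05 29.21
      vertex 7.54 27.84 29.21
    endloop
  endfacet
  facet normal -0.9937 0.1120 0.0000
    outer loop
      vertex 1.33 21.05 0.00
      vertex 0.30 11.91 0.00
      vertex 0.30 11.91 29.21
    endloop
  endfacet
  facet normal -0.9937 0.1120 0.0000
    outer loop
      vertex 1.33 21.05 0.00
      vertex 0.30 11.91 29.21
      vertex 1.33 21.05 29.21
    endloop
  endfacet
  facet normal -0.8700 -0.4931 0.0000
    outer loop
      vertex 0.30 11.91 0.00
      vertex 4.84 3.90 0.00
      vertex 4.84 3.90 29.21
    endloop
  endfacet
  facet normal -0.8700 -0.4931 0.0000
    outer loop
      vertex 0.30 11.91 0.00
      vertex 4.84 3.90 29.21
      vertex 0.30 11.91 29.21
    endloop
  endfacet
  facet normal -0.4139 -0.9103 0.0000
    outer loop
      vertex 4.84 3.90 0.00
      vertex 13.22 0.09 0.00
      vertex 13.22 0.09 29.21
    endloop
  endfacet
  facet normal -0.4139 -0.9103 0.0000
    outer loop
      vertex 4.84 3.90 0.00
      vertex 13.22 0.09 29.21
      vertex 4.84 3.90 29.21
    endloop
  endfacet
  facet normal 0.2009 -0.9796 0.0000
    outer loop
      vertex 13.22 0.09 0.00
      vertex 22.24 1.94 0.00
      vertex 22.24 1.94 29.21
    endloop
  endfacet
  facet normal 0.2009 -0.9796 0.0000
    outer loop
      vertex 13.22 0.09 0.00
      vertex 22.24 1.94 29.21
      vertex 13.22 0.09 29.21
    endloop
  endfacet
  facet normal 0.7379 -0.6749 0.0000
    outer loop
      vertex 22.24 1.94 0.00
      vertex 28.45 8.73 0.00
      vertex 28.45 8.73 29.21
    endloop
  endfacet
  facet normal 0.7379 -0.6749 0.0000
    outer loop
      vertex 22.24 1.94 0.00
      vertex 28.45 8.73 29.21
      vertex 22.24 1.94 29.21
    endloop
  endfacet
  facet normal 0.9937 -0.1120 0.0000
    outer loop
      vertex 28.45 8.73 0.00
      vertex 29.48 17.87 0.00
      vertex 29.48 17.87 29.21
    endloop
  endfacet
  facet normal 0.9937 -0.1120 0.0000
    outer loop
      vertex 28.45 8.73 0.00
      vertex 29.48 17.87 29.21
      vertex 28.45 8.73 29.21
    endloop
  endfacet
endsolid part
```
; perimeter-only toolpath
G21 ; units = mm
G90 ; absolute positioning
G28 ; home
; layer 1
G0 Z4.87
G0 X29.48 Y17.87
G1 X24.94 Y25.88
G1 X16.56 Y29.69
G1 X7.54 Y27.84
G1 X1.33 Y21.05
G1 X0.30 Y11.91
G1 X4.84 Y3.90
G1 X13.22 Y0.09
G1 X22.24 Y1.94
G1 X28.45 Y8.73
G1 X29.48 Y17.87
; layer 2
G0 Z9.74
G0 X29.48 Y17.87
G1 X24.94 Y25.88
G1 X16.56 Y29.69
G1 X7.54 Y27.84
G1 X1.33 Y21.05
G1 X0.30 Y11.91
G1 X4.84 Y3.90
G1 X13.22 Y0.09
G1 X22.24 Y1.94
G1 X28.45 Y8.73
G1 X29.48 Y17.87
; layer 3
G0 Z14.61
G0 X29.48 Y17.87
G1 X24.94 Y25.88
G1 X16.56 Y29.69
G1 X7.54 Y27.84
G1 X1.33 Y21.05
G1 X0.30 Y11.91
G1 X4.84 Y3.90
G1 X13.22 Y0.09
G1 X22.24 Y1.94
G1 X28.45 Y8.73
G1 X29.48 Y17.87
; layer 4
G0 Z19.47
G0 X29.48 Y17.87
G1 X24.94 Y25.88
G1 X16.56 Y29.69
G1 X7.54 Y27.84
G1 X1.33 Y21.05
G1 X0.30 Y11.91
G1 X4.84 Y3.90
G1 X13.22 Y0.09
G1 X22.24 Y1.94
G1 X28.45 Y8.73
G1 X29.48 Y17.87
; layer 5
G0 Z24.34
G0 X29.48 Y17.87
G1 X24.94 Y25.88
G1 X16.56 Y29.69
G1 X7.54 Y27.84
G1 X1.33 Y21.05
G1 X0.30 Y11.91
G1 X4.84 Y3.90
G1 X13.22 Y0.09
G1 X22.24 Y1.94
G1 X28.45 Y8.73
G1 X29.48 Y17.87
; layer 6
G0 Z29.21
G0 X29.48 Y17.87
G1 X24.94 Y25.88
G1 X16.56 Y29.69
G1 X7.54 Y27.84
G1 X1.33 Y21.05
G1 X0.30 Y11.91
G1 X4.84 Y3.90
G1 X13.22 Y0.09
G1 X22.24 Y1.94
G1 X28.45 Y8.73
G1 X29.48 Y17.87
M2 ; end

The solid is a regular 10-sided prism (a cylinder approximated with 10 flat sides), circumscribed radius ≈ 14.9 mm, height ≈ 29.2 mm. Slicing at Δz = 4.87 mm — 6 equal slices spanning the solid's height, so layer i sits at z = i·h/6 — gives 6 non-empty perimeters. Each is a 10-segment closed polygon; G0 lifts to the layer z and rapids to the start vertex, then G1 traces the edges.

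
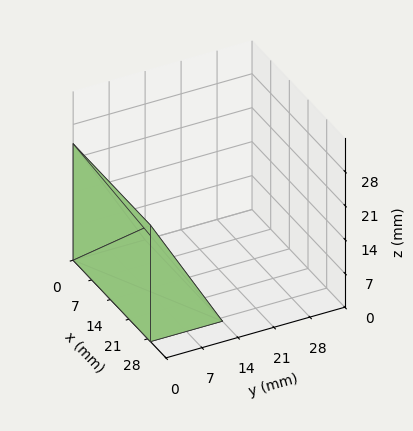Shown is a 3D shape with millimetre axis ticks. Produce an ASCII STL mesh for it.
Reading the render: the shape is a wedge (ramp): 29 × 14 mm base, rising to 24 mm along the y=0 edge and sloping linearly to z=0 at y=14 (dimensions read to the nearest mm from the axis ticks). For the STL, each face is triangulated and given an outward normal.

solid part
  facet normal 0.0000 0.0000 -1.0000
    outer loop
      vertex 29.000 14.000 0.000
      vertex 29.000 0.000 0.000
      vertex 0.000 0.000 0.000
    endloop
  endfacet
  facet normal 0.0000 0.0000 -1.0000
    outer loop
      vertex 0.000 14.000 0.000
      vertex 29.000 14.000 0.000
      vertex 0.000 0.000 0.000
    endloop
  endfacet
  facet normal 0.0000 -1.0000 0.0000
    outer loop
      vertex 0.000 0.000 0.000
      vertex 29.000 0.000 0.000
      vertex 29.000 0.000 24.000
    endloop
  endfacet
  facet normal 0.0000 -1.0000 0.0000
    outer loop
      vertex 0.000 0.000 0.000
      vertex 29.000 0.000 24.000
      vertex 0.000 0.000 24.000
    endloop
  endfacet
  facet normal 0.0000 0.8638 0.5039
    outer loop
      vertex 0.000 0.000 24.000
      vertex 29.000 0.000 24.000
      vertex 29.000 14.000 0.000
    endloop
  endfacet
  facet normal 0.0000 0.8638 0.5039
    outer loop
      vertex 0.000 0.000 24.000
      vertex 29.000 14.000 0.000
      vertex 0.000 14.000 0.000
    endloop
  endfacet
  facet normal -1.0000 0.0000 0.0000
    outer loop
      vertex 0.000 0.000 24.000
      vertex 0.000 14.000 0.000
      vertex 0.000 0.000 0.000
    endloop
  endfacet
  facet normal 1.0000 0.0000 0.0000
    outer loop
      vertex 29.000 0.000 0.000
      vertex 29.000 14.000 0.000
      vertex 29.000 0.000 24.000
    endloop
  endfacet
endsolid part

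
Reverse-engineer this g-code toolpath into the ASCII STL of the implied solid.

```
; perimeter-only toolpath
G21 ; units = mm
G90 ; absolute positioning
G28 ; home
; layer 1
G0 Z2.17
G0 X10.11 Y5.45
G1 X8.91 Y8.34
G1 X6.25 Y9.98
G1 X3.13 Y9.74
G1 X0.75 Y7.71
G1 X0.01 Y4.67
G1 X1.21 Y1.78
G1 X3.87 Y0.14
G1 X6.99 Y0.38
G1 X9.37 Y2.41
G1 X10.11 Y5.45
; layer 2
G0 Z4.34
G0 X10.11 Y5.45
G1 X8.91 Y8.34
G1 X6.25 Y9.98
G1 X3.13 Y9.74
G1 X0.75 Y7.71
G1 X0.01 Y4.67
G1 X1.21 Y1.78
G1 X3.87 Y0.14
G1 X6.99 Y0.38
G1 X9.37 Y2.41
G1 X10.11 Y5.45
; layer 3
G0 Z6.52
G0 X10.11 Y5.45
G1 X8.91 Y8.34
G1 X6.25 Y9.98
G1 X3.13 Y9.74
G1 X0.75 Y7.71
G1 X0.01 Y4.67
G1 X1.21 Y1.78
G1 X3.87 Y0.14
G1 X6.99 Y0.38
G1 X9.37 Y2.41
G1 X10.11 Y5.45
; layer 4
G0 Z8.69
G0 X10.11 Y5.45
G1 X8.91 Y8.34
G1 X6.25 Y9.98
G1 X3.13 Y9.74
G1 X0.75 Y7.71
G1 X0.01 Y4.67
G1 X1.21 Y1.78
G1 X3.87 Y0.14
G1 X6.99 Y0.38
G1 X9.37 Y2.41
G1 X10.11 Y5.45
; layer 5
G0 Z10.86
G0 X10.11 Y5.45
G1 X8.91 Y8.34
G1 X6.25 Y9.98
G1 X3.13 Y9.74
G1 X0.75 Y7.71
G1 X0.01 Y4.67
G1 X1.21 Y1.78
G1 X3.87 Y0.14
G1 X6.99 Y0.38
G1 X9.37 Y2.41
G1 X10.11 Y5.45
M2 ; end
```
solid part
  facet normal 0.0000 0.0000 -1.0000
    outer loop
      vertex 6.25 9.98 0.00
      vertex 8.91 8.34 0.00
      vertex 10.11 5.45 0.00
    endloop
  endfacet
  facet normal 0.0000 0.0000 -1.0000
    outer loop
      vertex 3.13 9.74 0.00
      vertex 6.25 9.98 0.00
      vertex 10.11 5.45 0.00
    endloop
  endfacet
  facet normal 0.0000 0.0000 -1.0000
    outer loop
      vertex 0.75 7.71 0.00
      vertex 3.13 9.74 0.00
      vertex 10.11 5.45 0.00
    endloop
  endfacet
  facet normal 0.0000 0.0000 -1.0000
    outer loop
      vertex 0.01 4.67 0.00
      vertex 0.75 7.71 0.00
      vertex 10.11 5.45 0.00
    endloop
  endfacet
  facet normal 0.0000 0.0000 -1.0000
    outer loop
      vertex 1.21 1.78 0.00
      vertex 0.01 4.67 0.00
      vertex 10.11 5.45 0.00
    endloop
  endfacet
  facet normal 0.0000 0.0000 -1.0000
    outer loop
      vertex 3.87 0.14 0.00
      vertex 1.21 1.78 0.00
      vertex 10.11 5.45 0.00
    endloop
  endfacet
  facet normal 0.0000 0.0000 -1.0000
    outer loop
      vertex 6.99 0.38 0.00
      vertex 3.87 0.14 0.00
      vertex 10.11 5.45 0.00
    endloop
  endfacet
  facet normal 0.0000 0.0000 -1.0000
    outer loop
      vertex 9.37 2.41 0.00
      vertex 6.99 0.38 0.00
      vertex 10.11 5.45 0.00
    endloop
  endfacet
  facet normal 0.0000 0.0000 1.0000
    outer loop
      vertex 10.11 5.45 10.86
      vertex 8.91 8.34 10.86
      vertex 6.25 9.98 10.86
    endloop
  endfacet
  facet normal 0.0000 0.0000 1.0000
    outer loop
      vertex 10.11 5.45 10.86
      vertex 6.25 9.98 10.86
      vertex 3.13 9.74 10.86
    endloop
  endfacet
  facet normal 0.0000 0.0000 1.0000
    outer loop
      vertex 10.11 5.45 10.86
      vertex 3.13 9.74 10.86
      vertex 0.75 7.71 10.86
    endloop
  endfacet
  facet normal 0.0000 0.0000 1.0000
    outer loop
      vertex 10.11 5.45 10.86
      vertex 0.75 7.71 10.86
      vertex 0.01 4.67 10.86
    endloop
  endfacet
  facet normal 0.0000 0.0000 1.0000
    outer loop
      vertex 10.11 5.45 10.86
      vertex 0.01 4.67 10.86
      vertex 1.21 1.78 10.86
    endloop
  endfacet
  facet normal 0.0000 0.0000 1.0000
    outer loop
      vertex 10.11 5.45 10.86
      vertex 1.21 1.78 10.86
      vertex 3.87 0.14 10.86
    endloop
  endfacet
  facet normal 0.0000 0.0000 1.0000
    outer loop
      vertex 10.11 5.45 10.86
      vertex 3.87 0.14 10.86
      vertex 6.99 0.38 10.86
    endloop
  endfacet
  facet normal 0.0000 0.0000 1.0000
    outer loop
      vertex 10.11 5.45 10.86
      vertex 6.99 0.38 10.86
      vertex 9.37 2.41 10.86
    endloop
  endfacet
  facet normal 0.9235 0.3835 0.0000
    outer loop
      vertex 10.11 5.45 0.00
      vertex 8.91 8.34 0.00
      vertex 8.91 8.34 10.86
    endloop
  endfacet
  facet normal 0.9235 0.3835 0.0000
    outer loop
      vertex 10.11 5.45 0.00
      vertex 8.91 8.34 10.86
      vertex 10.11 5.45 10.86
    endloop
  endfacet
  facet normal 0.5248 0.8512 0.0000
    outer loop
      vertex 8.91 8.34 0.00
      vertex 6.25 9.98 0.00
      vertex 6.25 9.98 10.86
    endloop
  endfacet
  facet normal 0.5248 0.8512 0.0000
    outer loop
      vertex 8.91 8.34 0.00
      vertex 6.25 9.98 10.86
      vertex 8.91 8.34 10.86
    endloop
  endfacet
  facet normal -0.0767 0.9971 0.0000
    outer loop
      vertex 6.25 9.98 0.00
      vertex 3.13 9.74 0.00
      vertex 3.13 9.74 10.86
    endloop
  endfacet
  facet normal -0.0767 0.9971 0.0000
    outer loop
      vertex 6.25 9.98 0.00
      vertex 3.13 9.74 10.86
      vertex 6.25 9.98 10.86
    endloop
  endfacet
  facet normal -0.6489 0.7608 0.0000
    outer loop
      vertex 3.13 9.74 0.00
      vertex 0.75 7.71 0.00
      vertex 0.75 7.71 10.86
    endloop
  endfacet
  facet normal -0.6489 0.7608 0.0000
    outer loop
      vertex 3.13 9.74 0.00
      vertex 0.75 7.71 10.86
      vertex 3.13 9.74 10.86
    endloop
  endfacet
  facet normal -0.9716 0.2365 0.0000
    outer loop
      vertex 0.75 7.71 0.00
      vertex 0.01 4.67 0.00
      vertex 0.01 4.67 10.86
    endloop
  endfacet
  facet normal -0.9716 0.2365 0.0000
    outer loop
      vertex 0.75 7.71 0.00
      vertex 0.01 4.67 10.86
      vertex 0.75 7.71 10.86
    endloop
  endfacet
  facet normal -0.9235 -0.3835 0.0000
    outer loop
      vertex 0.01 4.67 0.00
      vertex 1.21 1.78 0.00
      vertex 1.21 1.78 10.86
    endloop
  endfacet
  facet normal -0.9235 -0.3835 0.0000
    outer loop
      vertex 0.01 4.67 0.00
      vertex 1.21 1.78 10.86
      vertex 0.01 4.67 10.86
    endloop
  endfacet
  facet normal -0.5248 -0.8512 0.0000
    outer loop
      vertex 1.21 1.78 0.00
      vertex 3.87 0.14 0.00
      vertex 3.87 0.14 10.86
    endloop
  endfacet
  facet normal -0.5248 -0.8512 0.0000
    outer loop
      vertex 1.21 1.78 0.00
      vertex 3.87 0.14 10.86
      vertex 1.21 1.78 10.86
    endloop
  endfacet
  facet normal 0.0767 -0.9971 0.0000
    outer loop
      vertex 3.87 0.14 0.00
      vertex 6.99 0.38 0.00
      vertex 6.99 0.38 10.86
    endloop
  endfacet
  facet normal 0.0767 -0.9971 0.0000
    outer loop
      vertex 3.87 0.14 0.00
      vertex 6.99 0.38 10.86
      vertex 3.87 0.14 10.86
    endloop
  endfacet
  facet normal 0.6489 -0.7608 0.0000
    outer loop
      vertex 6.99 0.38 0.00
      vertex 9.37 2.41 0.00
      vertex 9.37 2.41 10.86
    endloop
  endfacet
  facet normal 0.6489 -0.7608 0.0000
    outer loop
      vertex 6.99 0.38 0.00
      vertex 9.37 2.41 10.86
      vertex 6.99 0.38 10.86
    endloop
  endfacet
  facet normal 0.9716 -0.2365 0.0000
    outer loop
      vertex 9.37 2.41 0.00
      vertex 10.11 5.45 0.00
      vertex 10.11 5.45 10.86
    endloop
  endfacet
  facet normal 0.9716 -0.2365 0.0000
    outer loop
      vertex 9.37 2.41 0.00
      vertex 10.11 5.45 10.86
      vertex 9.37 2.41 10.86
    endloop
  endfacet
endsolid part

The G0 Z moves step by Δz≈2.17 mm. Every layer's G1 loop is the same polygon, so the solid is a straight extrusion of it from z=0 to z≈10.9. Closing with flat bottom and top caps and triangulating gives 36 facets — a regular 10-sided prism (a cylinder approximated with 10 flat sides), circumscribed radius ≈ 5.06 mm, height ≈ 10.9 mm.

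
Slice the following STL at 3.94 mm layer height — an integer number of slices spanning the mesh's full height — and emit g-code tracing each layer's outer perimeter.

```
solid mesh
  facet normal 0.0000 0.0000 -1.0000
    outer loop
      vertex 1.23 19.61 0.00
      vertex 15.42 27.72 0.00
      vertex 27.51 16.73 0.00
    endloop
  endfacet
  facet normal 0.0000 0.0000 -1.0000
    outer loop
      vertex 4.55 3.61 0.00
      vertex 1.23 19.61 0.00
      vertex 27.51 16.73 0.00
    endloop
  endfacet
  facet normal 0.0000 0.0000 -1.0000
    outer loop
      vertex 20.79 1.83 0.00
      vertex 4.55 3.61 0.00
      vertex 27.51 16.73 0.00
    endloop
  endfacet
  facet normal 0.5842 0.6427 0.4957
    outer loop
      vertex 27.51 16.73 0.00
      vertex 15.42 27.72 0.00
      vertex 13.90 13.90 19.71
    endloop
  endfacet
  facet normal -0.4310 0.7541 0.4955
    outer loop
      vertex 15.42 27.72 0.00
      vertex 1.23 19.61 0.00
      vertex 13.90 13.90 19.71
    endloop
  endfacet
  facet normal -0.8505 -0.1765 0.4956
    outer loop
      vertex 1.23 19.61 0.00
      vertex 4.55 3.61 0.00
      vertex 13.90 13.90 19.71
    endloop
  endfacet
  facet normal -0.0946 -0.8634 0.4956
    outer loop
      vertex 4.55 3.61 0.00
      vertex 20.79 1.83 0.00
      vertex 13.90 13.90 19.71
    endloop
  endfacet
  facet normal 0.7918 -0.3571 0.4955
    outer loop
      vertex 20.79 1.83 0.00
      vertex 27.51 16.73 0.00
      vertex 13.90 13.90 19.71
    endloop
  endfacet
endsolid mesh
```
; perimeter-only toolpath
G21 ; units = mm
G90 ; absolute positioning
G28 ; home
; layer 1
G0 Z3.94
G0 X24.79 Y16.16
G1 X15.12 Y24.96
G1 X3.76 Y18.47
G1 X6.42 Y5.67
G1 X19.41 Y4.24
G1 X24.79 Y16.16
; layer 2
G0 Z7.88
G0 X22.07 Y15.60
G1 X14.81 Y22.19
G1 X6.30 Y17.33
G1 X8.29 Y7.73
G1 X18.03 Y6.66
G1 X22.07 Y15.60
; layer 3
G0 Z11.83
G0 X19.34 Y15.03
G1 X14.51 Y19.43
G1 X8.83 Y16.18
G1 X10.16 Y9.78
G1 X16.66 Y9.07
G1 X19.34 Y15.03
; layer 4
G0 Z15.77
G0 X16.62 Y14.47
G1 X14.20 Y16.66
G1 X11.37 Y15.04
G1 X12.03 Y11.84
G1 X15.28 Y11.49
G1 X16.62 Y14.47
M2 ; end

The solid is a regular 5-sided pyramid, base circumscribed radius ≈ 13.9 mm, apex at z ≈ 19.7 mm. Slicing at Δz = 3.94 mm — 5 equal slices spanning the solid's height, so layer i sits at z = i·h/5 — gives 4 non-empty perimeters. Each is a 5-segment closed polygon; G0 lifts to the layer z and rapids to the start vertex, then G1 traces the edges. The cross-section shrinks linearly with z (the slice at the apex is degenerate and omitted).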